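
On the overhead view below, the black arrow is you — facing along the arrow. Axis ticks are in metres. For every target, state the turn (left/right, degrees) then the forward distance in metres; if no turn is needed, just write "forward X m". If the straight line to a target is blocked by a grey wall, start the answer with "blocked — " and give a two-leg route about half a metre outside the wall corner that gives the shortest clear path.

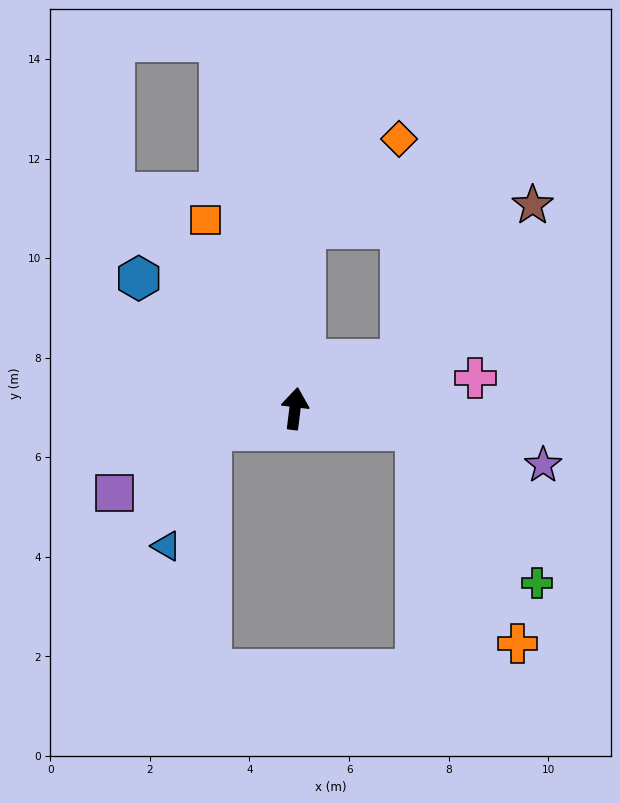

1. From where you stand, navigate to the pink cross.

turn right 73°, forward 3.7 m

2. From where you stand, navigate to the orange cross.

blocked — turn right 93°, forward 2.5 m, then turn right 55°, forward 4.8 m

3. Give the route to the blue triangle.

blocked — turn left 111°, forward 1.7 m, then turn left 55°, forward 2.5 m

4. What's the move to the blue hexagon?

turn left 57°, forward 4.1 m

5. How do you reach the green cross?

blocked — turn right 93°, forward 2.5 m, then turn right 42°, forward 3.9 m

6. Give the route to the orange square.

turn left 32°, forward 4.2 m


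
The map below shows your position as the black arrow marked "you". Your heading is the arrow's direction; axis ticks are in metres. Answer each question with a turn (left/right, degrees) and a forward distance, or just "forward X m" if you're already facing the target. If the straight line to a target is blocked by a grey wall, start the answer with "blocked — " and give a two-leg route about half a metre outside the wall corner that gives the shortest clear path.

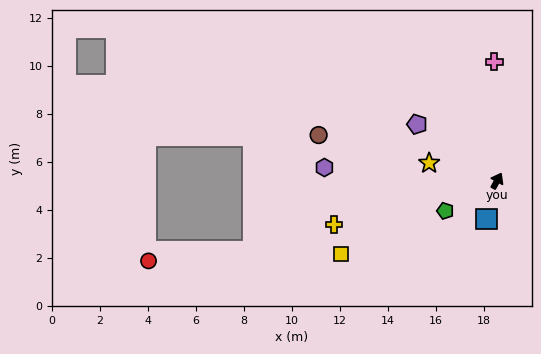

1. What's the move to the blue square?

turn right 167°, forward 1.7 m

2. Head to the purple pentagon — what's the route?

turn left 83°, forward 4.1 m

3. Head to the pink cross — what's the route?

turn left 30°, forward 5.0 m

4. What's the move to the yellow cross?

turn left 133°, forward 7.0 m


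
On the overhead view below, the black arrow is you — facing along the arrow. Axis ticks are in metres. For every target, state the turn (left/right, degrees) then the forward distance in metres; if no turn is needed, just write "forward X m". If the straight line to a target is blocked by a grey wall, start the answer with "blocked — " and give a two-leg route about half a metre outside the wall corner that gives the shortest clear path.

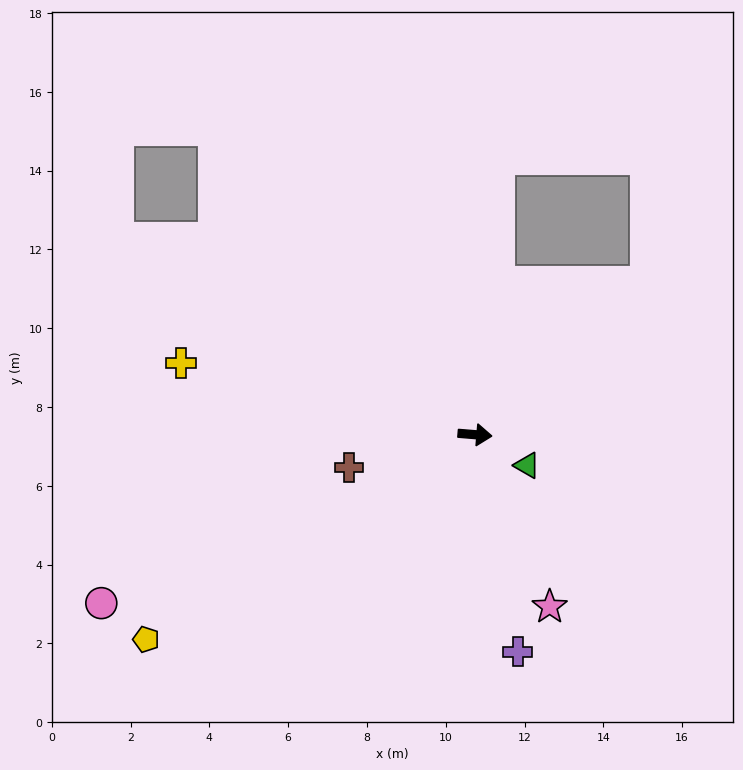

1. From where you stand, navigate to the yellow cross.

turn left 171°, forward 7.7 m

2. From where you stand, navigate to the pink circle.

turn right 151°, forward 10.4 m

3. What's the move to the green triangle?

turn right 26°, forward 1.5 m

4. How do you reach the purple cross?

turn right 74°, forward 5.6 m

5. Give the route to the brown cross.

turn right 161°, forward 3.3 m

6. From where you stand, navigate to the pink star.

turn right 62°, forward 4.8 m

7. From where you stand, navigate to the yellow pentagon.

turn right 143°, forward 9.8 m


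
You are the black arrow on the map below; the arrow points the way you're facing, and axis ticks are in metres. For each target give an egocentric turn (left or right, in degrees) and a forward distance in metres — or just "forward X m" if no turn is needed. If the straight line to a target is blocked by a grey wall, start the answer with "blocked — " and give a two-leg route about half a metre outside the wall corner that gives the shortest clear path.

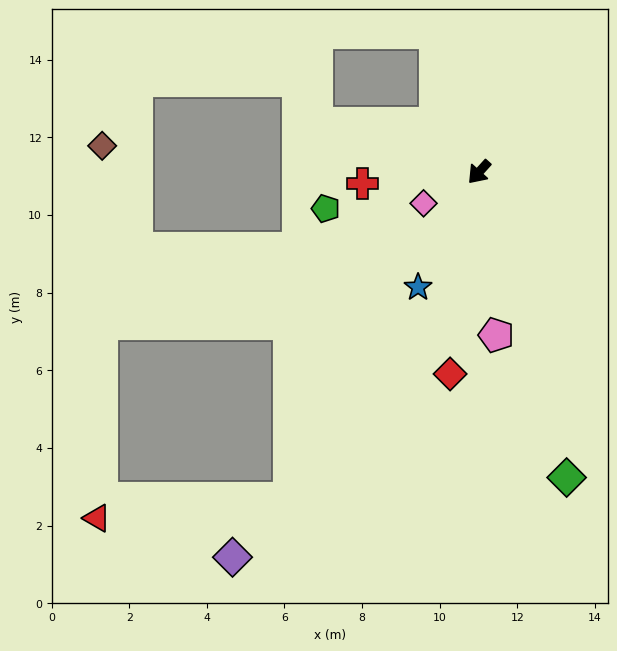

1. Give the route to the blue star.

turn left 14°, forward 3.4 m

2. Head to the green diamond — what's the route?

turn left 58°, forward 8.2 m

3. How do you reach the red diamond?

turn left 34°, forward 5.3 m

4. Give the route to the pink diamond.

turn right 19°, forward 1.6 m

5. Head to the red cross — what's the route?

turn right 42°, forward 3.0 m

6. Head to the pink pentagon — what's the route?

turn left 48°, forward 4.2 m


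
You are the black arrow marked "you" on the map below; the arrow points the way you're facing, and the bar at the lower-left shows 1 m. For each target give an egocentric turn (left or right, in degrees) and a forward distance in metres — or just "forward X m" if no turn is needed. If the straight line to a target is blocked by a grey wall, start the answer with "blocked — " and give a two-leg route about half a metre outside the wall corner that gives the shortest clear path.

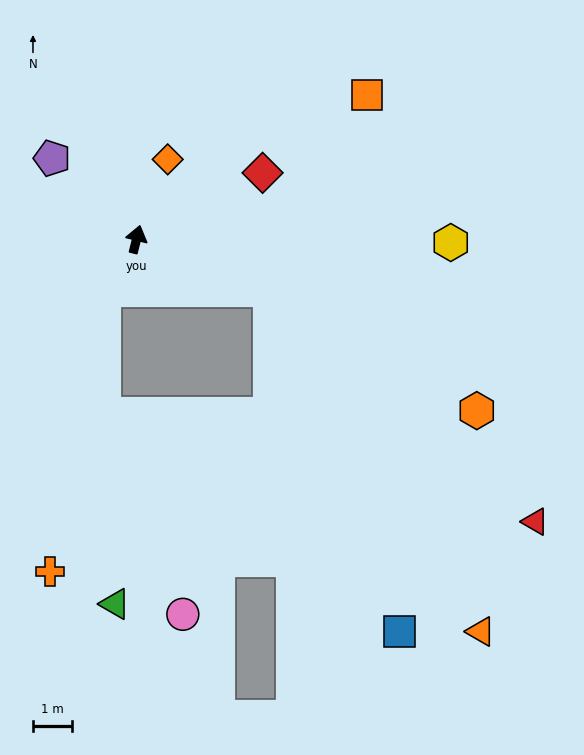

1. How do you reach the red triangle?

blocked — turn right 97°, forward 3.6 m, then turn right 20°, forward 8.9 m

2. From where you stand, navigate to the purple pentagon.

turn left 60°, forward 3.0 m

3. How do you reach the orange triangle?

blocked — turn right 97°, forward 3.6 m, then turn right 37°, forward 10.2 m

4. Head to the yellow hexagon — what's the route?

turn right 77°, forward 8.0 m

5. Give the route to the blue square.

blocked — turn right 97°, forward 3.6 m, then turn right 48°, forward 9.3 m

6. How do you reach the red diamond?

turn right 48°, forward 3.6 m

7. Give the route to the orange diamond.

turn right 7°, forward 2.2 m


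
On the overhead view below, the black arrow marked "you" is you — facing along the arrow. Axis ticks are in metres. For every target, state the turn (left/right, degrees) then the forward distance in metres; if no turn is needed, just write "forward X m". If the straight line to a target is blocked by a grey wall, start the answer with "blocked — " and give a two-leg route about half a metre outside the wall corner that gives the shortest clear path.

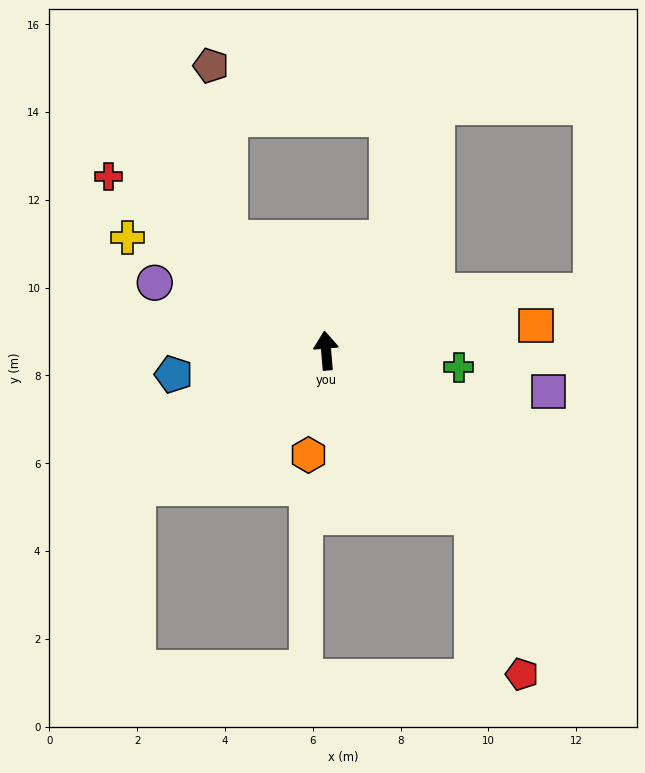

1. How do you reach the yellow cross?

turn left 55°, forward 5.2 m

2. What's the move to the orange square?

turn right 88°, forward 4.8 m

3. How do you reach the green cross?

turn right 102°, forward 3.0 m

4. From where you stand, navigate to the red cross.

turn left 46°, forward 6.3 m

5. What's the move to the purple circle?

turn left 64°, forward 4.2 m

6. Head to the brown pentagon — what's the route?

blocked — turn left 36°, forward 3.4 m, then turn right 35°, forward 4.0 m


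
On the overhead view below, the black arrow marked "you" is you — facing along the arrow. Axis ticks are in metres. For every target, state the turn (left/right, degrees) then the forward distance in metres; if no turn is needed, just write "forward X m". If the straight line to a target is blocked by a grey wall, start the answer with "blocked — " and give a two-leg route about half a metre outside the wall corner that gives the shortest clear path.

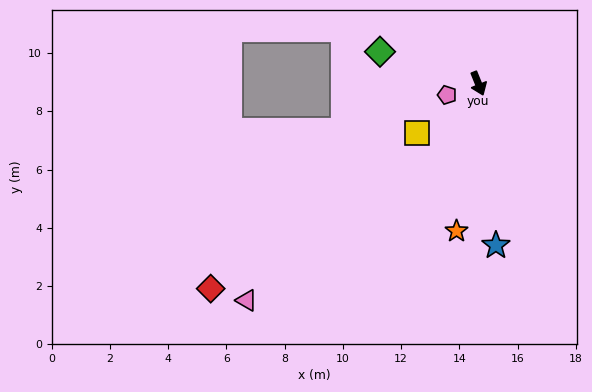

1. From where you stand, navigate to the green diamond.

turn right 130°, forward 3.5 m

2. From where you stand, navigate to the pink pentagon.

turn right 92°, forward 1.1 m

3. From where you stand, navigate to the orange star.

turn right 30°, forward 5.1 m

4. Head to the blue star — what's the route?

turn right 16°, forward 5.6 m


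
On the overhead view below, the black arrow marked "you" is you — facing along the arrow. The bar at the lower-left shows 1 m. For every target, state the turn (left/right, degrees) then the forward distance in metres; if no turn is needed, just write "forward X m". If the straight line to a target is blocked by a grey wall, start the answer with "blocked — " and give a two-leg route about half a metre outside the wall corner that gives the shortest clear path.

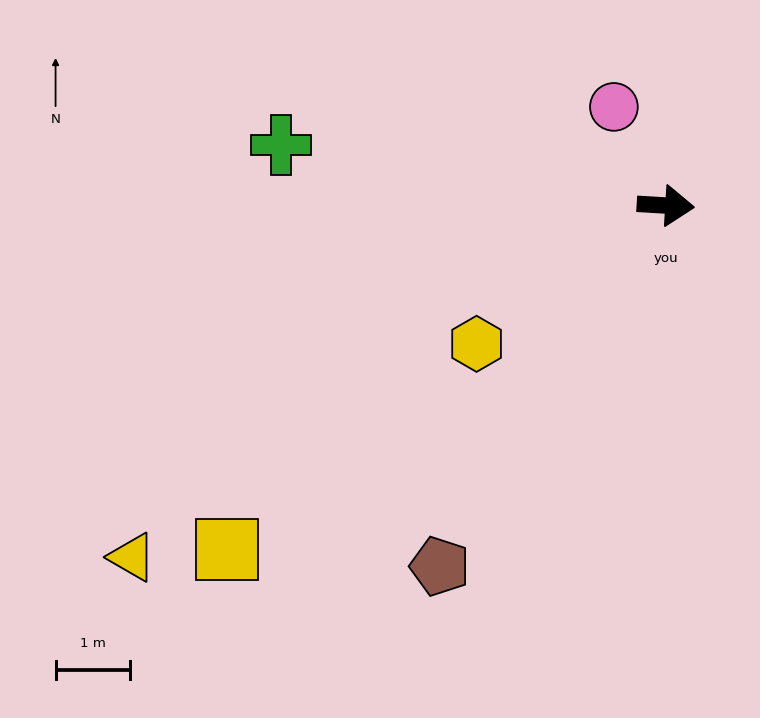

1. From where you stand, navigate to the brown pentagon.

turn right 119°, forward 5.7 m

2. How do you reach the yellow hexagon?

turn right 140°, forward 3.1 m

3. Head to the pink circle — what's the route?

turn left 121°, forward 1.5 m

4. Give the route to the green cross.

turn left 174°, forward 5.2 m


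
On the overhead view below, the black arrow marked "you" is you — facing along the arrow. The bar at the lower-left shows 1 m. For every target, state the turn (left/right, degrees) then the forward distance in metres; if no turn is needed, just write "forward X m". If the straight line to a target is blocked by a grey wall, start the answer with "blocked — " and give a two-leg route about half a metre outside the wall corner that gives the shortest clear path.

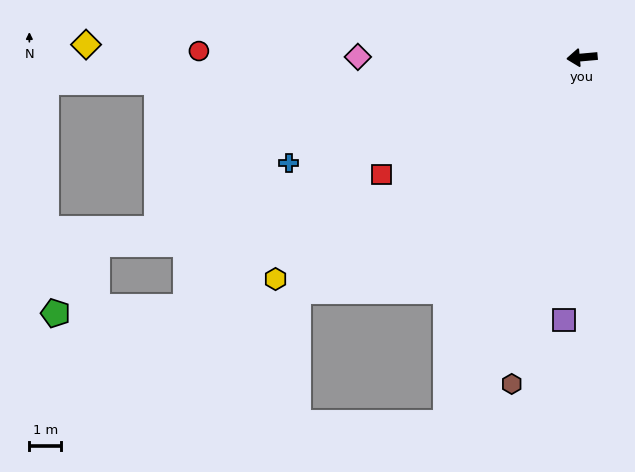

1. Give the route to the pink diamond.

turn right 5°, forward 7.1 m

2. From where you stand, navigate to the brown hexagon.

turn left 73°, forward 10.6 m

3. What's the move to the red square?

turn left 25°, forward 7.4 m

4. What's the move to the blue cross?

turn left 15°, forward 9.9 m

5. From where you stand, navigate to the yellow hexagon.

turn left 31°, forward 12.0 m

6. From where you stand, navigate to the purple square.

turn left 81°, forward 8.3 m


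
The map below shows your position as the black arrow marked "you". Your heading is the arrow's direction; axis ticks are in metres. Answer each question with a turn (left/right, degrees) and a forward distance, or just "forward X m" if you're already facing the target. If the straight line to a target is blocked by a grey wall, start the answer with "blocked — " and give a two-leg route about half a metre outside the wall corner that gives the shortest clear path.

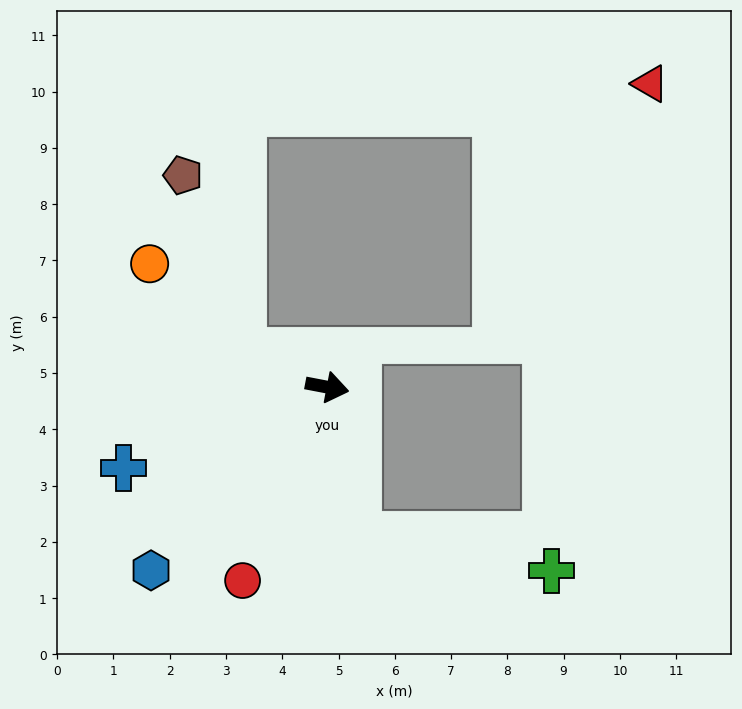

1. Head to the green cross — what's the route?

blocked — turn right 68°, forward 2.7 m, then turn left 69°, forward 3.5 m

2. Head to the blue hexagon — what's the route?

turn right 123°, forward 4.5 m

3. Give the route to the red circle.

turn right 103°, forward 3.8 m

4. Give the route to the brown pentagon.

blocked — turn left 168°, forward 1.6 m, then turn right 48°, forward 3.3 m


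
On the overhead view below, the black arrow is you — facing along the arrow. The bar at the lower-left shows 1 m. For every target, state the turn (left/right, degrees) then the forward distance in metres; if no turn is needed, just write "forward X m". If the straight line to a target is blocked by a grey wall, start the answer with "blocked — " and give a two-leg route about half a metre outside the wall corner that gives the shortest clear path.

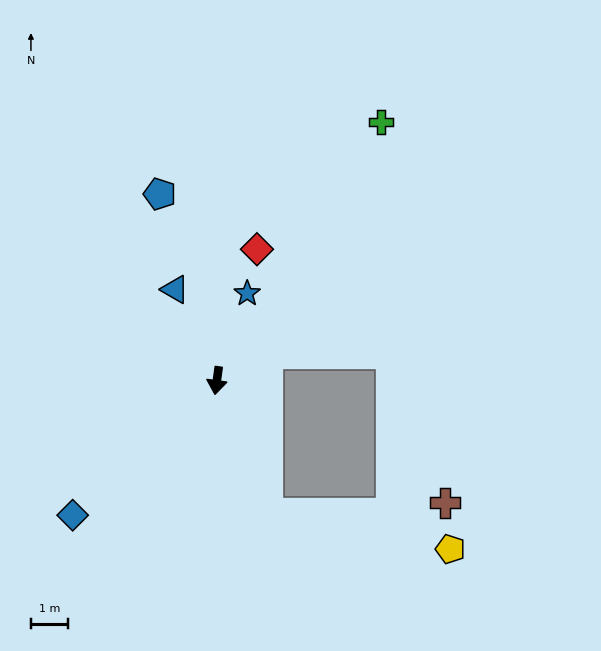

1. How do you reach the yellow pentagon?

blocked — turn left 29°, forward 3.9 m, then turn left 58°, forward 5.1 m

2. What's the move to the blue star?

turn left 169°, forward 2.5 m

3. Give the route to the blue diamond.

turn right 39°, forward 5.4 m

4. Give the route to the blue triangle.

turn right 148°, forward 2.7 m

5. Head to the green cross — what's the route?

turn left 155°, forward 8.4 m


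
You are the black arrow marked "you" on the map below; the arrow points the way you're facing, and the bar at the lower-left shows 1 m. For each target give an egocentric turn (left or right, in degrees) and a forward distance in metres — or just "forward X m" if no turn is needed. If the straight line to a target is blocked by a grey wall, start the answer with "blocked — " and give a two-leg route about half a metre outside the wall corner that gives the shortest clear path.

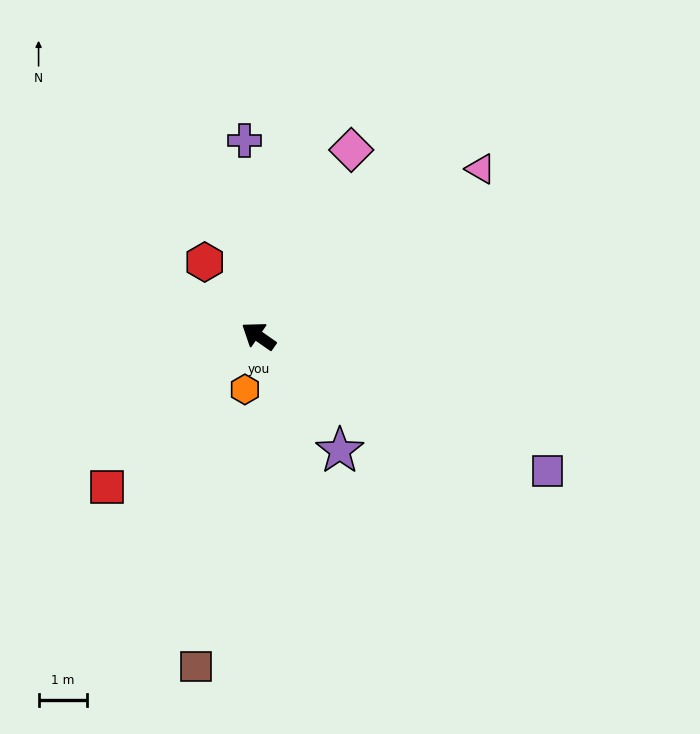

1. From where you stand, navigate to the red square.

turn left 80°, forward 4.4 m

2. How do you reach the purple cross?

turn right 51°, forward 4.1 m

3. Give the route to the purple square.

turn right 170°, forward 6.6 m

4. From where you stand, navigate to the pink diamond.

turn right 82°, forward 4.3 m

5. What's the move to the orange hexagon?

turn left 111°, forward 1.1 m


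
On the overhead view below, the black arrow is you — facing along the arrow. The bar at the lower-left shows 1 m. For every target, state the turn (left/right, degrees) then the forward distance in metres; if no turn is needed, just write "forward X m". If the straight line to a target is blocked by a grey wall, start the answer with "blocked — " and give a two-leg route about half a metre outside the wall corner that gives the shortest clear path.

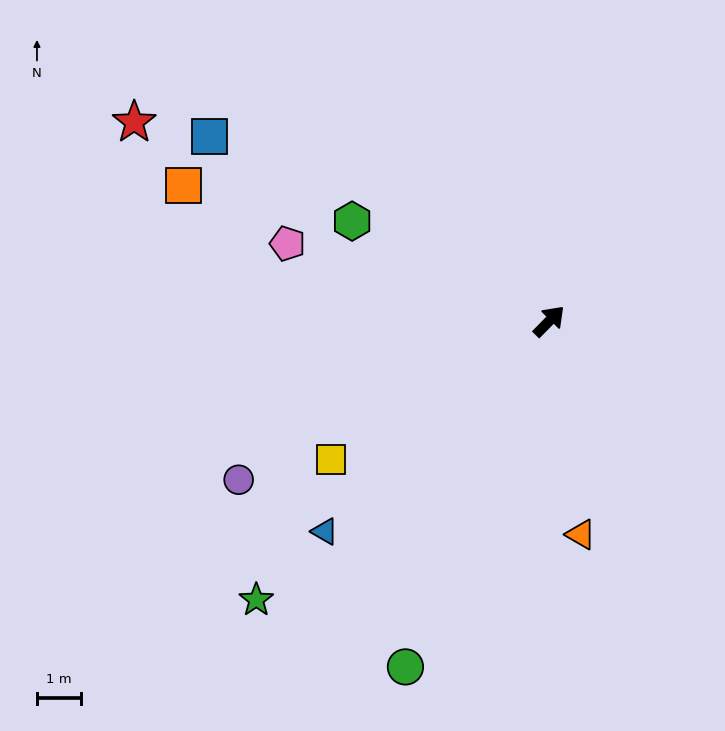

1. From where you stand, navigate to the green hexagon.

turn left 108°, forward 5.0 m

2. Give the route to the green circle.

turn right 158°, forward 8.5 m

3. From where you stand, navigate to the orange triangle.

turn right 127°, forward 4.9 m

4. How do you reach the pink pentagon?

turn left 118°, forward 6.2 m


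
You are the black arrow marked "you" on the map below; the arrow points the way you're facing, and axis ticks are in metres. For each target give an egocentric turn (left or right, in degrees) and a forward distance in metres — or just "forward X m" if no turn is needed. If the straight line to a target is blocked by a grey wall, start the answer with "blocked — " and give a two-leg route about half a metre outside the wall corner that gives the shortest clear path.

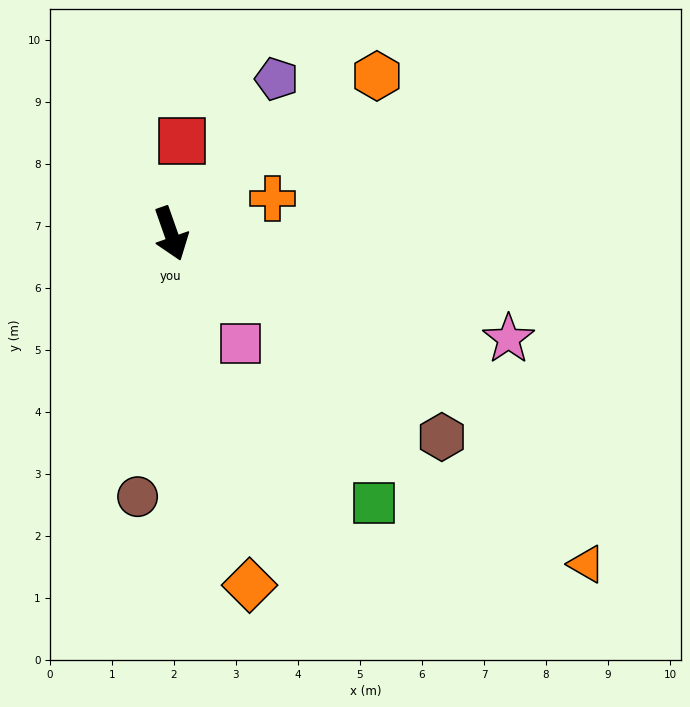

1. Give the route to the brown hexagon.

turn left 34°, forward 5.5 m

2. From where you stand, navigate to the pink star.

turn left 53°, forward 5.7 m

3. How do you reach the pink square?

turn left 13°, forward 2.1 m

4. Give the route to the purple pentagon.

turn left 126°, forward 3.0 m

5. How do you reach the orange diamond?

turn right 7°, forward 5.8 m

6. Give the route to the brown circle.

turn right 27°, forward 4.3 m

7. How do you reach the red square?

turn left 154°, forward 1.5 m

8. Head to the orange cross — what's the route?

turn left 90°, forward 1.7 m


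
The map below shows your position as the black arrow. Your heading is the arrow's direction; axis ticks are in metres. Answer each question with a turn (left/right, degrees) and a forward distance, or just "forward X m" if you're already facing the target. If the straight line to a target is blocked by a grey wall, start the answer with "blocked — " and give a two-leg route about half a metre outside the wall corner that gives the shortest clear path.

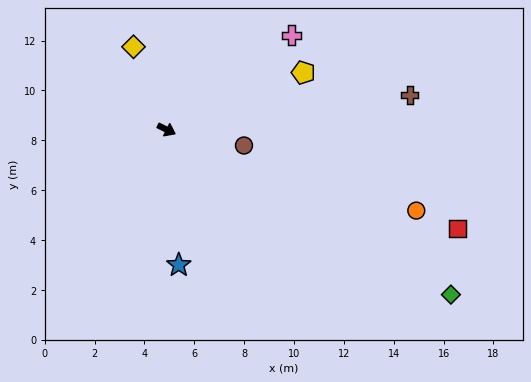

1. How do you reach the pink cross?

turn left 63°, forward 6.3 m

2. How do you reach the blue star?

turn right 59°, forward 5.5 m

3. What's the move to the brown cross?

turn left 34°, forward 9.8 m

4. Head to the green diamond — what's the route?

turn right 4°, forward 13.2 m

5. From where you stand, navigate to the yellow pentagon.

turn left 49°, forward 5.9 m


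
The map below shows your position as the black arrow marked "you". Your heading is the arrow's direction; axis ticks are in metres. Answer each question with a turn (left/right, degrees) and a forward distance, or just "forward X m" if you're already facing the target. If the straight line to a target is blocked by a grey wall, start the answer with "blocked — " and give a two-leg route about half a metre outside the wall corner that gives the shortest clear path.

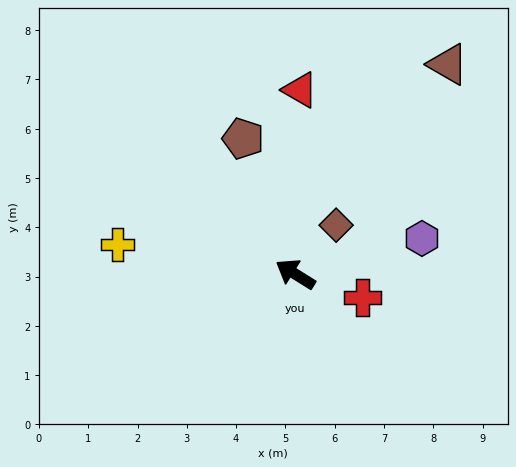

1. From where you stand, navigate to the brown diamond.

turn right 98°, forward 1.3 m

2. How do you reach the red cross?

turn right 167°, forward 1.4 m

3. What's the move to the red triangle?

turn right 59°, forward 3.7 m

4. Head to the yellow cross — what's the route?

turn left 23°, forward 3.7 m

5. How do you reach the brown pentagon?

turn right 37°, forward 2.9 m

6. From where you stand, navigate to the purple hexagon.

turn right 132°, forward 2.7 m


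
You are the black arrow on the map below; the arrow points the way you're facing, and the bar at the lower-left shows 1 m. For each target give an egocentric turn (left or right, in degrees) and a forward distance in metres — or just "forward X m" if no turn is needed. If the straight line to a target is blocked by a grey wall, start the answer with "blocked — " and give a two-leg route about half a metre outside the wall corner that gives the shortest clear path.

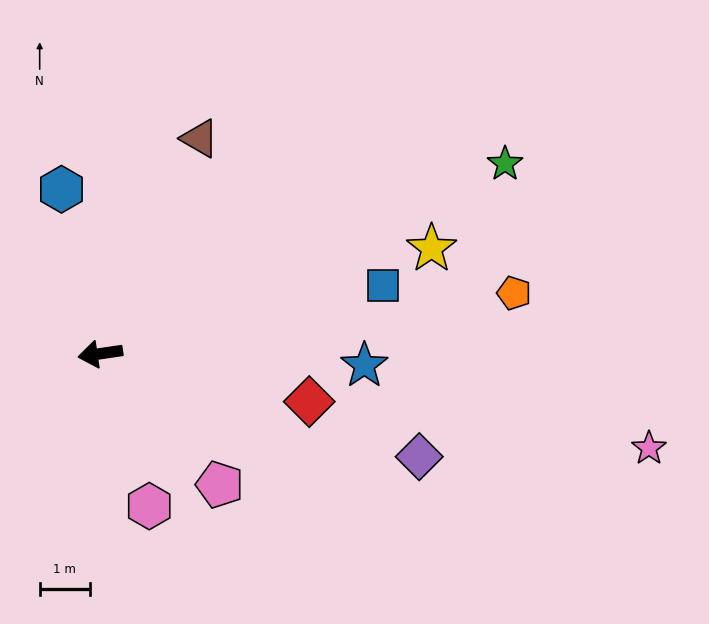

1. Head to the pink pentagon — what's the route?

turn left 124°, forward 3.5 m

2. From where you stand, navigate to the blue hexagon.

turn right 85°, forward 3.4 m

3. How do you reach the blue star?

turn left 169°, forward 5.3 m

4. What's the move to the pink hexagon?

turn left 99°, forward 3.2 m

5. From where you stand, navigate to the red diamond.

turn left 159°, forward 4.3 m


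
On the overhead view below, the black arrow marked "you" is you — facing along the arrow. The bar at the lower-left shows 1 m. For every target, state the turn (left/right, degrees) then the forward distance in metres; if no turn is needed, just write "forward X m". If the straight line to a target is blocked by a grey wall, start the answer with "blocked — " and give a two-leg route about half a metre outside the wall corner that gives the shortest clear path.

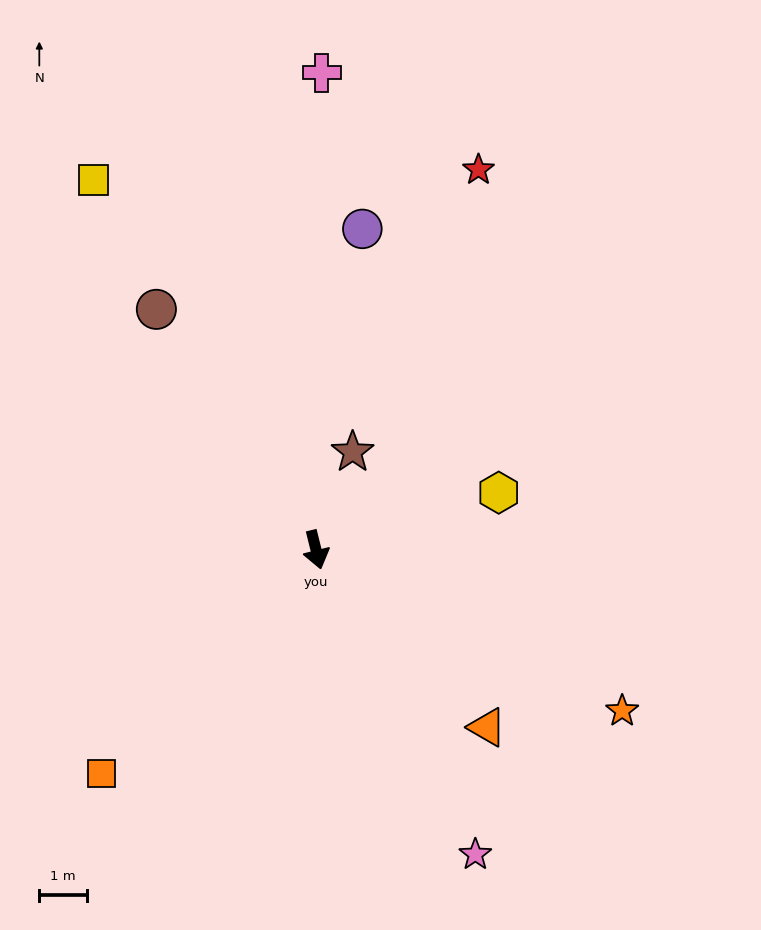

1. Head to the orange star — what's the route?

turn left 48°, forward 7.2 m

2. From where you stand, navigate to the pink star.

turn left 14°, forward 7.2 m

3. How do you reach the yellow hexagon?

turn left 93°, forward 4.0 m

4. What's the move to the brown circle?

turn right 160°, forward 6.0 m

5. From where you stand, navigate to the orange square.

turn right 58°, forward 6.5 m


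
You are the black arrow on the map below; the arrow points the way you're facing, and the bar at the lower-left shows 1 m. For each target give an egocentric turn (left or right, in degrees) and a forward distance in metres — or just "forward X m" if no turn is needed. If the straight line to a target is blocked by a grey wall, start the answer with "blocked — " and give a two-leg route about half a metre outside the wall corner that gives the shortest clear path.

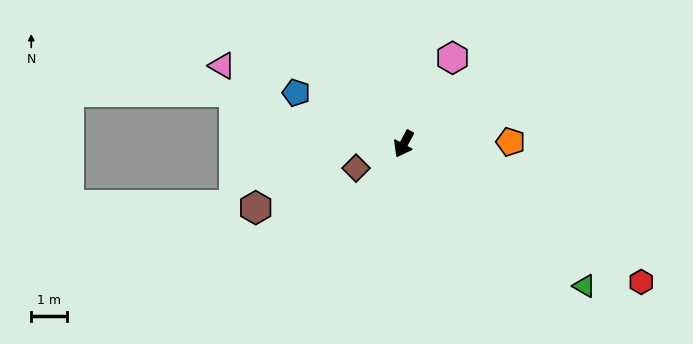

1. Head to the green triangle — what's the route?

turn left 80°, forward 6.5 m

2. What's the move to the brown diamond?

turn right 35°, forward 1.5 m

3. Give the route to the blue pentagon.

turn right 87°, forward 3.4 m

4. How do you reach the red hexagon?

turn left 88°, forward 7.8 m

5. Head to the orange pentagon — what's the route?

turn left 119°, forward 3.0 m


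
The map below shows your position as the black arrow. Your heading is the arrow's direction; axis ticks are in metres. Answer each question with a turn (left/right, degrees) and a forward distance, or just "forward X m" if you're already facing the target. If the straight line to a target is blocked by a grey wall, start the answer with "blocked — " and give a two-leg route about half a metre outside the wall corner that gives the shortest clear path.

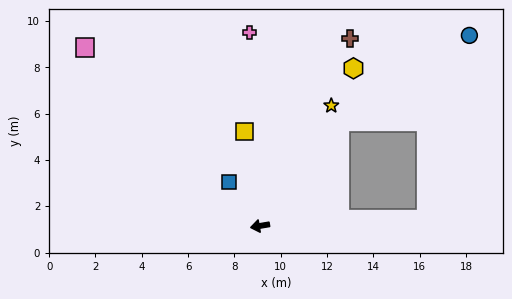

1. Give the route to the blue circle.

blocked — turn right 137°, forward 5.7 m, then turn right 19°, forward 6.7 m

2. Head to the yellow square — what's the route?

turn right 90°, forward 4.1 m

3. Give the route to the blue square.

turn right 65°, forward 2.3 m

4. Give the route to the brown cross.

turn right 125°, forward 9.0 m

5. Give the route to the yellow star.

turn right 130°, forward 6.0 m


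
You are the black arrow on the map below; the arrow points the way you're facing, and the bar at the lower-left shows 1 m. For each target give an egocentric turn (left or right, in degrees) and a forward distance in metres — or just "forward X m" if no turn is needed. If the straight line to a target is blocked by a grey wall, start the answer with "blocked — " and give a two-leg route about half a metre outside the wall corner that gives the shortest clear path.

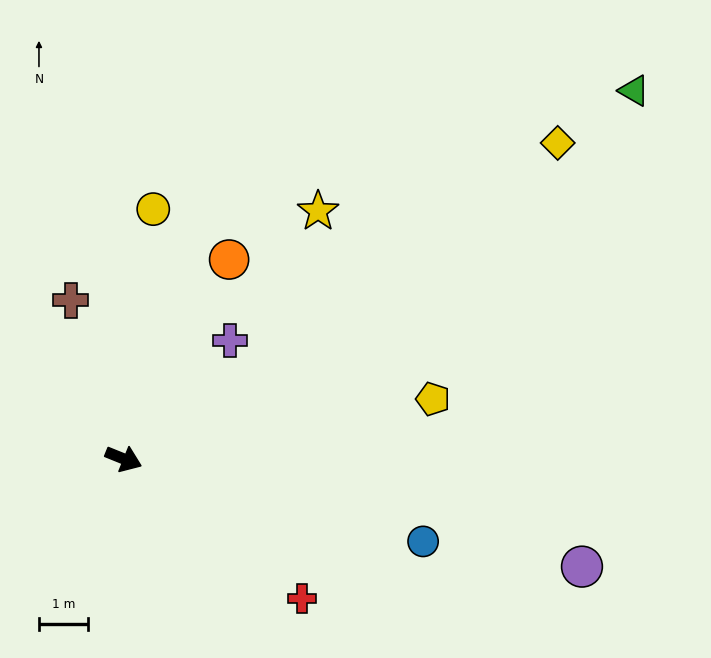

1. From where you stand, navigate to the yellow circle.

turn left 105°, forward 5.2 m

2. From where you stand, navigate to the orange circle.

turn left 84°, forward 4.6 m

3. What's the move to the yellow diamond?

turn left 58°, forward 11.0 m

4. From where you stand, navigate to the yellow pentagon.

turn left 33°, forward 6.5 m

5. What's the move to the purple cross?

turn left 70°, forward 3.3 m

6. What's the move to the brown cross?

turn left 130°, forward 3.4 m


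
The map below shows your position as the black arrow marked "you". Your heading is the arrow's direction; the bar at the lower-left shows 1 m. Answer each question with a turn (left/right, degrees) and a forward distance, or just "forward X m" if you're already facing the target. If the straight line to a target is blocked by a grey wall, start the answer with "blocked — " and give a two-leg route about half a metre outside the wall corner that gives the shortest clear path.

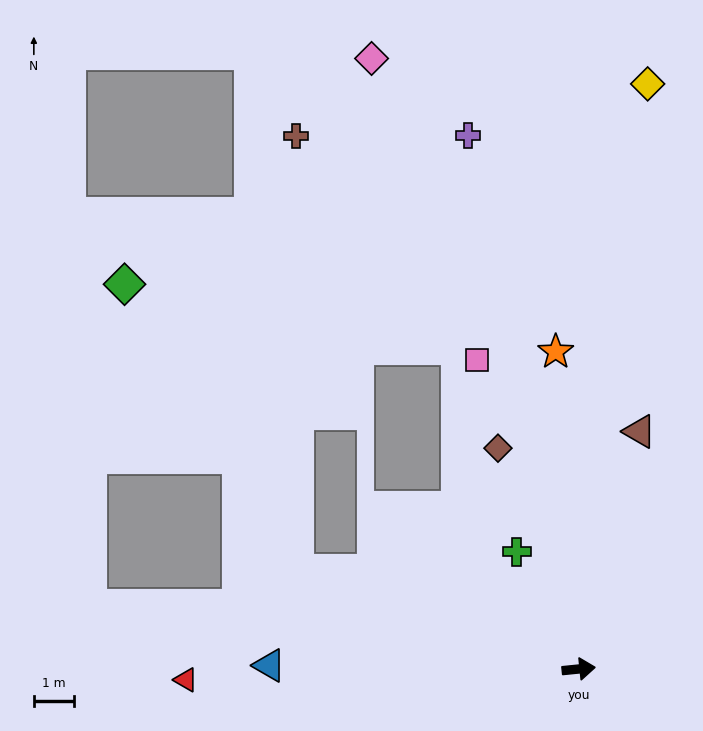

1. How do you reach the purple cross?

turn left 96°, forward 13.6 m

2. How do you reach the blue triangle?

turn left 174°, forward 7.7 m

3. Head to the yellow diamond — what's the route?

turn left 78°, forward 14.7 m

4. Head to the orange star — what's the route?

turn left 88°, forward 7.9 m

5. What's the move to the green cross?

turn left 112°, forward 3.3 m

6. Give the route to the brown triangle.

turn left 70°, forward 6.1 m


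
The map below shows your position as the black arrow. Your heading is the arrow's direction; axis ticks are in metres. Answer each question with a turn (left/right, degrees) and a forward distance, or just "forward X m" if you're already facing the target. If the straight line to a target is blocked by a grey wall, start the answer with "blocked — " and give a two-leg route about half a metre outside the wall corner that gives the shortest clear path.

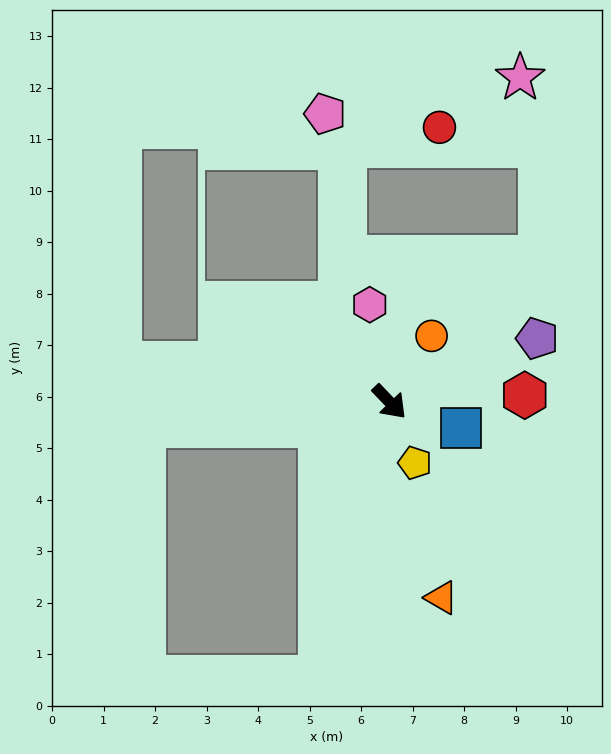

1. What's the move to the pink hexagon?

turn left 148°, forward 1.9 m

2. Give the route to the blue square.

turn left 26°, forward 1.5 m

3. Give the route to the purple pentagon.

turn left 69°, forward 3.1 m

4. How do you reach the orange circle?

turn left 104°, forward 1.5 m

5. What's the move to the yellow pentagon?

turn right 21°, forward 1.3 m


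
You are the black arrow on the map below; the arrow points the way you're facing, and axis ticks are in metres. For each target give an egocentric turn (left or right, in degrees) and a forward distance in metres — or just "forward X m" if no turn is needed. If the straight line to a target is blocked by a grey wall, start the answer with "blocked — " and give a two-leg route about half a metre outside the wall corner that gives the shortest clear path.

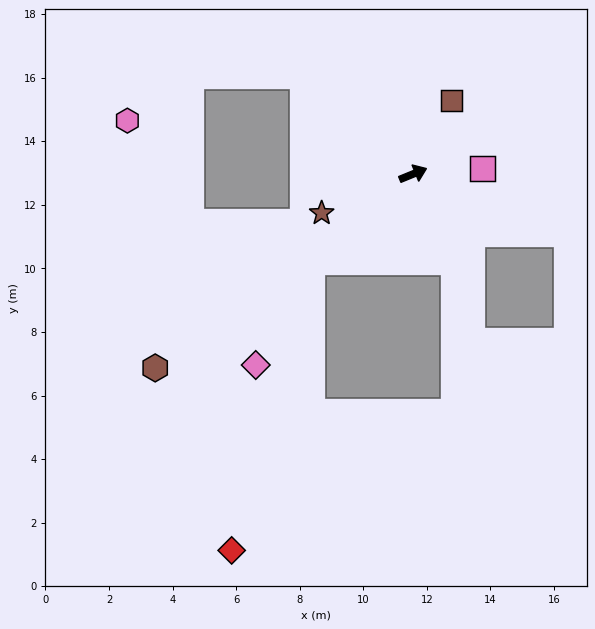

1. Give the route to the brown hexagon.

turn right 165°, forward 10.2 m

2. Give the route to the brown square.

turn left 40°, forward 2.6 m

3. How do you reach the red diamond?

blocked — turn right 161°, forward 4.2 m, then turn left 33°, forward 9.4 m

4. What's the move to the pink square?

turn right 18°, forward 2.2 m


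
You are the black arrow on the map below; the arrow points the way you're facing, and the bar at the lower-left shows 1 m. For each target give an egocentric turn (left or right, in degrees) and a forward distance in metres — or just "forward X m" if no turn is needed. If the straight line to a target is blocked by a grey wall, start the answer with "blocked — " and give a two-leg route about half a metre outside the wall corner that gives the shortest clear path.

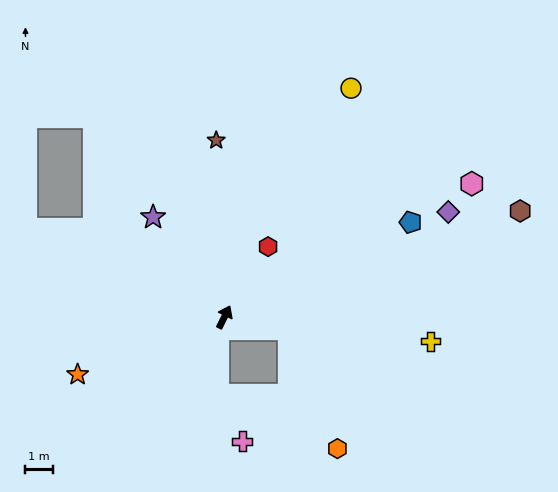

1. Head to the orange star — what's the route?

turn left 138°, forward 5.7 m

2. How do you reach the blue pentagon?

turn right 37°, forward 7.6 m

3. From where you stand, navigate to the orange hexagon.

blocked — turn right 74°, forward 2.4 m, then turn right 58°, forward 4.7 m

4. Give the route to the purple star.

turn left 62°, forward 4.5 m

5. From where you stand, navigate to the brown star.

turn left 29°, forward 6.4 m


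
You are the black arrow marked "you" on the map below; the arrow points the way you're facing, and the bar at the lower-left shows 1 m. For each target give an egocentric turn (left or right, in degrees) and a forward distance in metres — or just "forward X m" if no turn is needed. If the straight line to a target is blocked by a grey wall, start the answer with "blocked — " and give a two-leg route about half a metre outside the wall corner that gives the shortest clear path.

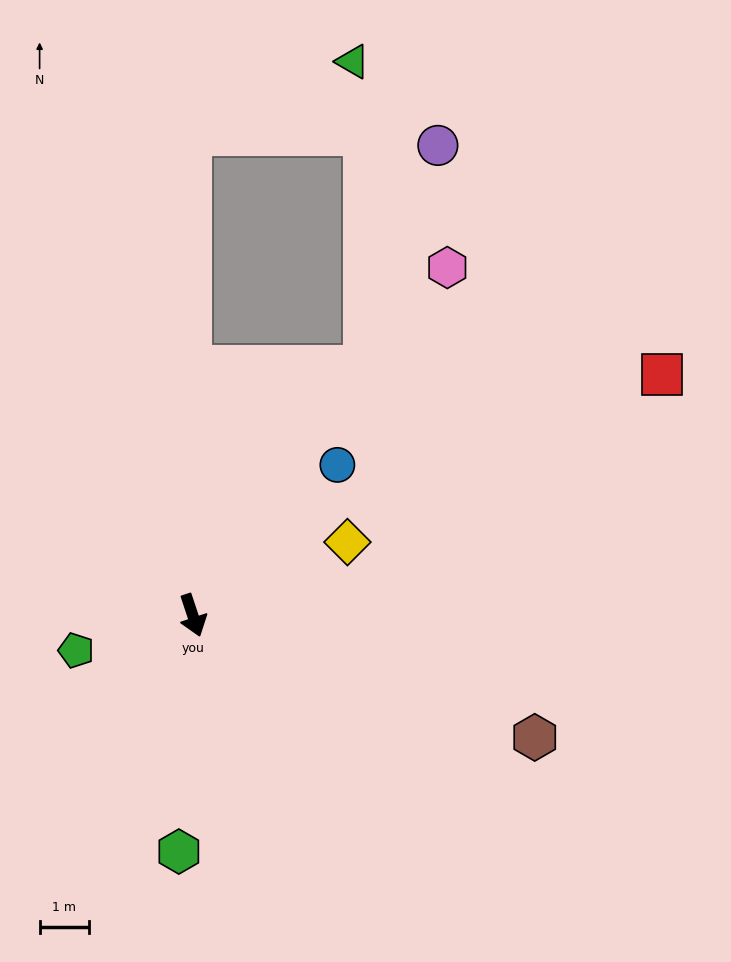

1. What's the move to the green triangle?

blocked — turn left 162°, forward 9.7 m, then turn right 66°, forward 3.6 m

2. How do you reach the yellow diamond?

turn left 97°, forward 3.5 m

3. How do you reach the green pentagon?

turn right 92°, forward 2.5 m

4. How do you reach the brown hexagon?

turn left 52°, forward 7.4 m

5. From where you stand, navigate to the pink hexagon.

turn left 125°, forward 8.7 m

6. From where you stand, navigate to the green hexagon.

turn right 22°, forward 4.8 m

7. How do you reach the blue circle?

turn left 118°, forward 4.2 m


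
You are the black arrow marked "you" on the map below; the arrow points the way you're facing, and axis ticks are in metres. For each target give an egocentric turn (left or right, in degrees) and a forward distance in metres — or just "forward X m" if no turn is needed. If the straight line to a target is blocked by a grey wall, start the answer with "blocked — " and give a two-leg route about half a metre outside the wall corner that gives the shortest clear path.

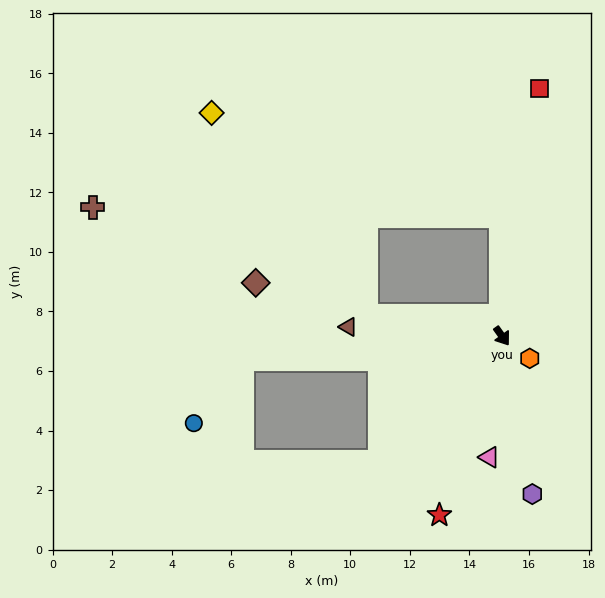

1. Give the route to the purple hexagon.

turn right 25°, forward 5.4 m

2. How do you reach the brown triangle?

turn right 129°, forward 5.2 m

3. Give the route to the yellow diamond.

blocked — turn right 134°, forward 4.6 m, then turn right 45°, forward 8.6 m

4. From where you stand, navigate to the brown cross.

blocked — turn left 145°, forward 4.0 m, then turn left 88°, forward 13.7 m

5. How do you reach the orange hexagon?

turn left 16°, forward 1.2 m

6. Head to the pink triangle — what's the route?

turn right 41°, forward 4.1 m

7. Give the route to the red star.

turn right 55°, forward 6.4 m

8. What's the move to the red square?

turn left 136°, forward 8.4 m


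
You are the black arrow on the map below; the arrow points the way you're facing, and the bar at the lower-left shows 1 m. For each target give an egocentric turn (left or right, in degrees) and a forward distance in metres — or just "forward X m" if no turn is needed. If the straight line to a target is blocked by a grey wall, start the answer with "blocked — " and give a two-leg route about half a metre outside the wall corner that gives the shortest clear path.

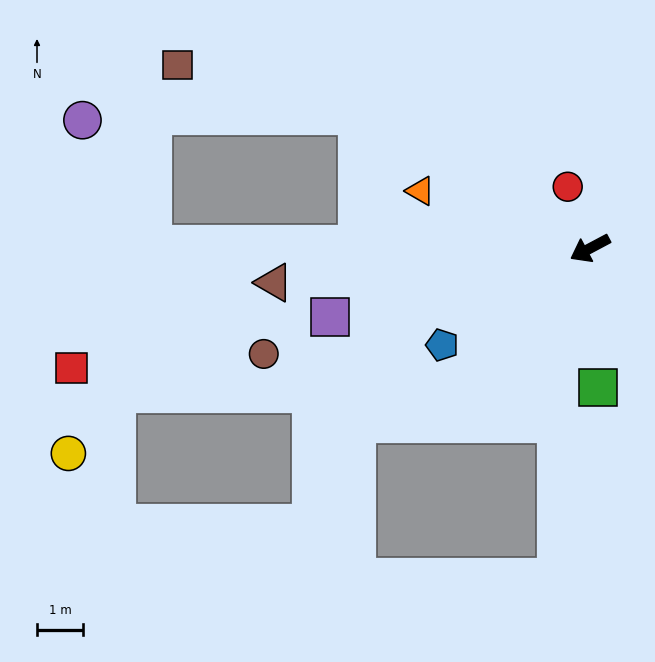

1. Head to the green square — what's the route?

turn left 65°, forward 3.0 m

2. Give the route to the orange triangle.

turn right 47°, forward 3.9 m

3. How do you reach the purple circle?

blocked — turn right 28°, forward 9.5 m, then turn right 61°, forward 3.1 m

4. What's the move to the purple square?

turn right 13°, forward 5.8 m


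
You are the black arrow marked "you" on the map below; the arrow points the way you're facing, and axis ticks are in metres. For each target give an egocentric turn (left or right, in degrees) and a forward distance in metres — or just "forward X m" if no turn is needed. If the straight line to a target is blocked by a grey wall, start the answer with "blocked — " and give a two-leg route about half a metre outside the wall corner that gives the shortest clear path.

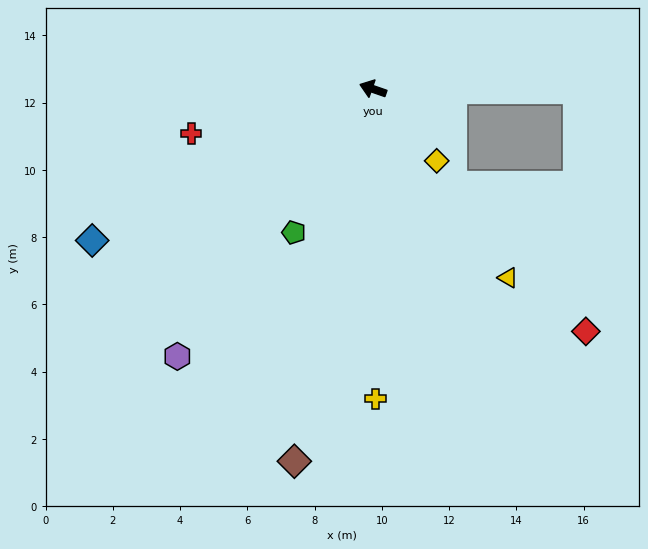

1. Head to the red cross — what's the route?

turn left 33°, forward 5.6 m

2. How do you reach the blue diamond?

turn left 47°, forward 9.5 m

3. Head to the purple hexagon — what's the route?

turn left 73°, forward 9.9 m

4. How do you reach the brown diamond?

turn left 97°, forward 11.3 m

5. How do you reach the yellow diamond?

turn left 151°, forward 2.9 m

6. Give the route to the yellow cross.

turn left 110°, forward 9.2 m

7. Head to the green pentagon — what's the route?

turn left 80°, forward 4.9 m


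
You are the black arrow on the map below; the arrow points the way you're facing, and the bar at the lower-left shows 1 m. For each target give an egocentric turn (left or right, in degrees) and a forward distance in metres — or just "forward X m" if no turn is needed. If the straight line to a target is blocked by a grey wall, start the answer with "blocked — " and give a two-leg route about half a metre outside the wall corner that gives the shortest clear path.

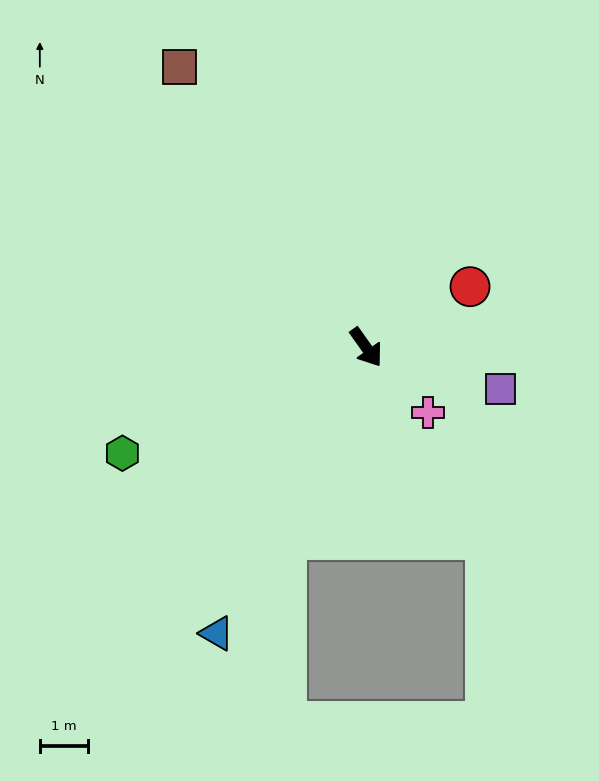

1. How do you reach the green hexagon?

turn right 102°, forward 5.5 m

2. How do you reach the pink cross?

turn left 8°, forward 1.8 m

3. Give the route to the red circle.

turn left 85°, forward 2.5 m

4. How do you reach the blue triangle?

turn right 63°, forward 6.6 m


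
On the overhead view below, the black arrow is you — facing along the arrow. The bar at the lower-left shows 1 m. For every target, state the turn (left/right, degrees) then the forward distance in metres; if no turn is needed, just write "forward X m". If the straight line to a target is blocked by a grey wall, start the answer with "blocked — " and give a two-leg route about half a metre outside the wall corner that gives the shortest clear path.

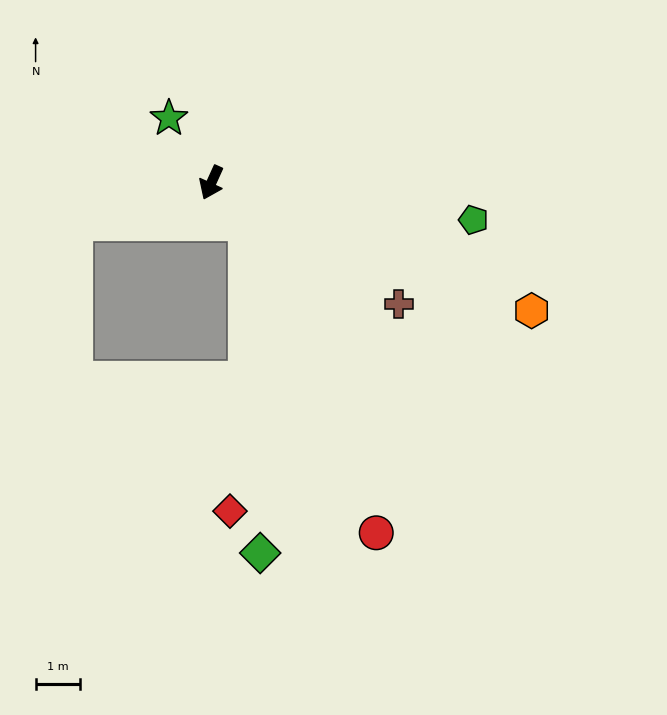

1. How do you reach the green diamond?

blocked — turn left 67°, forward 1.2 m, then turn right 40°, forward 7.5 m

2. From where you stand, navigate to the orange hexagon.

turn left 93°, forward 7.8 m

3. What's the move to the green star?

turn right 122°, forward 1.7 m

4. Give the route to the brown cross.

turn left 81°, forward 5.0 m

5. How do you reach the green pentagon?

turn left 106°, forward 6.0 m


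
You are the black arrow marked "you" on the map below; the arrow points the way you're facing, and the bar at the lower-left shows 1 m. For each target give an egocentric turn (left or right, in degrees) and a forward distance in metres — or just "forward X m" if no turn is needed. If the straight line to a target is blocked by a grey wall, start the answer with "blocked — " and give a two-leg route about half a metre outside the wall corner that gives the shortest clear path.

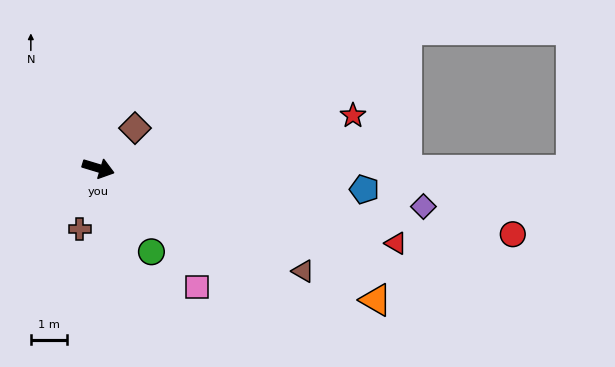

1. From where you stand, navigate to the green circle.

turn right 41°, forward 2.7 m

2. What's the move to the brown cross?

turn right 90°, forward 1.8 m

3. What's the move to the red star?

turn left 28°, forward 7.2 m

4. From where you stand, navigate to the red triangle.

turn left 3°, forward 8.5 m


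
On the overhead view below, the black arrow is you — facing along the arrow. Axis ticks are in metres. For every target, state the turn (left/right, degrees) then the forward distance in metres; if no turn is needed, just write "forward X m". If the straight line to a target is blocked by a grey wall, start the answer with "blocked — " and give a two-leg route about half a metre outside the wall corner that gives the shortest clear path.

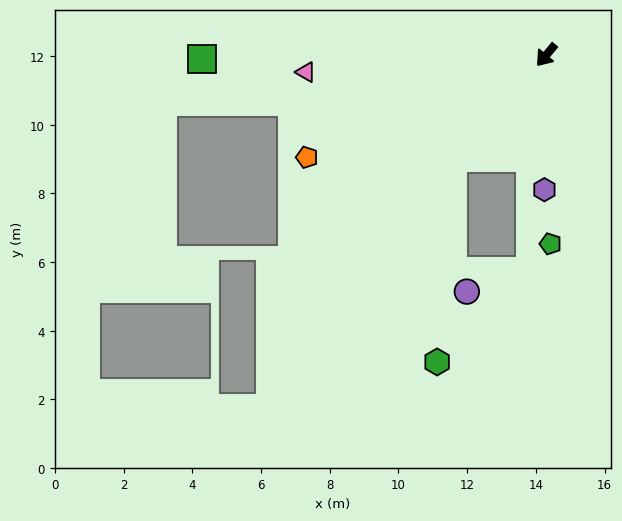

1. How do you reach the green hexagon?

blocked — turn right 3°, forward 4.0 m, then turn left 38°, forward 6.0 m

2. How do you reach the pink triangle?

turn right 46°, forward 7.0 m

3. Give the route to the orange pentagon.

turn right 27°, forward 7.6 m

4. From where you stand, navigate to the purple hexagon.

turn left 39°, forward 3.9 m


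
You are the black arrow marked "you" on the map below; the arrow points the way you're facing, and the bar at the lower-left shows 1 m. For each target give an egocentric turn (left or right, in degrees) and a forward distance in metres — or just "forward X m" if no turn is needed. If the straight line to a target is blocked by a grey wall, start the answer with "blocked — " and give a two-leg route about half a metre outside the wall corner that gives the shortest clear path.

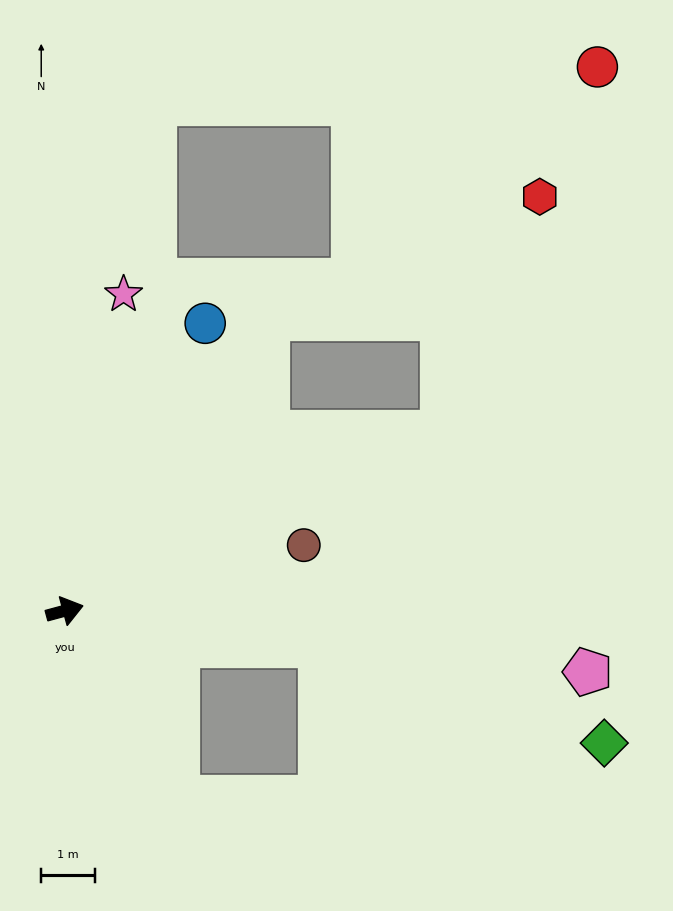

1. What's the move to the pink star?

turn left 64°, forward 6.0 m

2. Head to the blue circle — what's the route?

turn left 49°, forward 6.0 m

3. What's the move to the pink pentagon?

turn right 22°, forward 9.8 m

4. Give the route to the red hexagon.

blocked — turn left 40°, forward 6.6 m, then turn right 31°, forward 5.6 m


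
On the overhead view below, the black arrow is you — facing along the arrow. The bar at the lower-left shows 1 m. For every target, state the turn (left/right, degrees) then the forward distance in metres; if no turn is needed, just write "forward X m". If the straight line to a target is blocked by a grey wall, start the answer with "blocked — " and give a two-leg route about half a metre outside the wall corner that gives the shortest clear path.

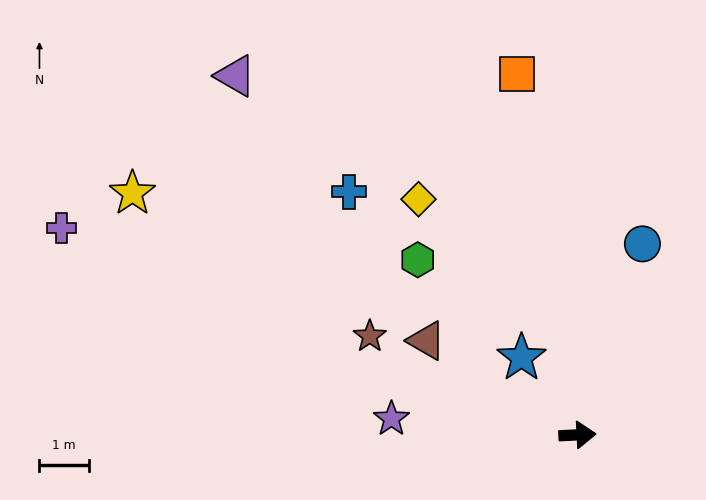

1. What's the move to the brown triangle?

turn left 145°, forward 3.6 m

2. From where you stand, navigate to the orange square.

turn left 97°, forward 7.4 m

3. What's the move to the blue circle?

turn left 68°, forward 4.1 m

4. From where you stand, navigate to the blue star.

turn left 123°, forward 1.9 m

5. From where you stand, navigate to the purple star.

turn left 172°, forward 3.8 m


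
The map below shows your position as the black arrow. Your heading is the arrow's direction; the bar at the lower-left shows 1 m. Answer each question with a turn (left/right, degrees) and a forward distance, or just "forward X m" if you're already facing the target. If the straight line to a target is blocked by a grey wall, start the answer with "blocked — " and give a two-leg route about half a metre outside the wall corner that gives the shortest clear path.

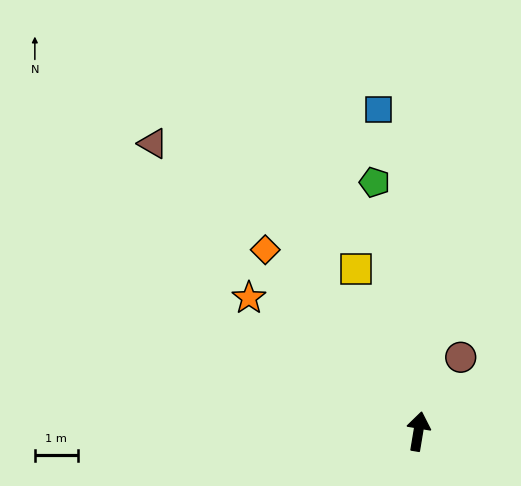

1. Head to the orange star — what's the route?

turn left 61°, forward 5.0 m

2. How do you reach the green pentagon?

turn left 19°, forward 5.9 m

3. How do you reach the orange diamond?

turn left 50°, forward 5.5 m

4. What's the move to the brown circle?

turn right 20°, forward 2.0 m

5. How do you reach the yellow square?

turn left 30°, forward 4.1 m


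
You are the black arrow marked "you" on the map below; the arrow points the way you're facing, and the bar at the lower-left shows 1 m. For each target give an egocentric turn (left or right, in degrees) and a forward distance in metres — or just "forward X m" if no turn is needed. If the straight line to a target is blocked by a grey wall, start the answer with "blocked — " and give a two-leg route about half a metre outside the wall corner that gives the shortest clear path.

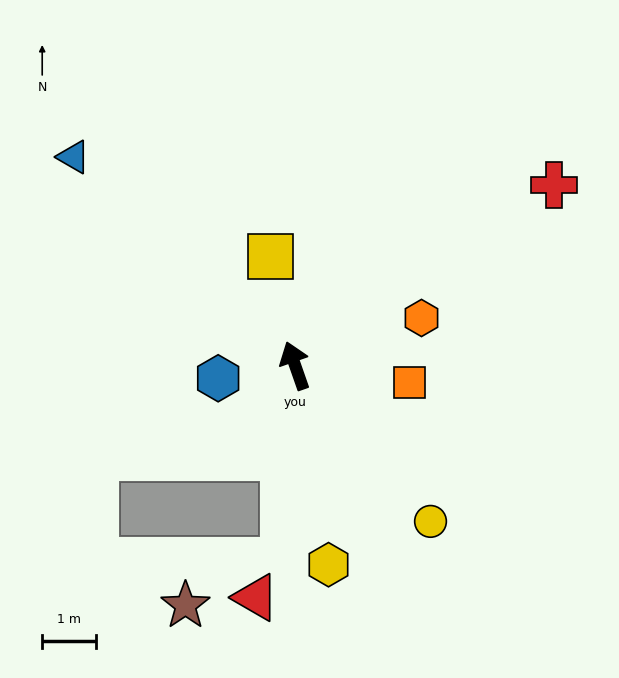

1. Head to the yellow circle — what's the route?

turn right 158°, forward 3.8 m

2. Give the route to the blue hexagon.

turn left 80°, forward 1.5 m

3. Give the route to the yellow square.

turn right 6°, forward 2.1 m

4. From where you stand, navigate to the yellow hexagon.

turn left 170°, forward 3.8 m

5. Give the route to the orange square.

turn right 118°, forward 2.2 m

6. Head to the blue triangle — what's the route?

turn left 27°, forward 5.7 m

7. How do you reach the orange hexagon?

turn right 89°, forward 2.5 m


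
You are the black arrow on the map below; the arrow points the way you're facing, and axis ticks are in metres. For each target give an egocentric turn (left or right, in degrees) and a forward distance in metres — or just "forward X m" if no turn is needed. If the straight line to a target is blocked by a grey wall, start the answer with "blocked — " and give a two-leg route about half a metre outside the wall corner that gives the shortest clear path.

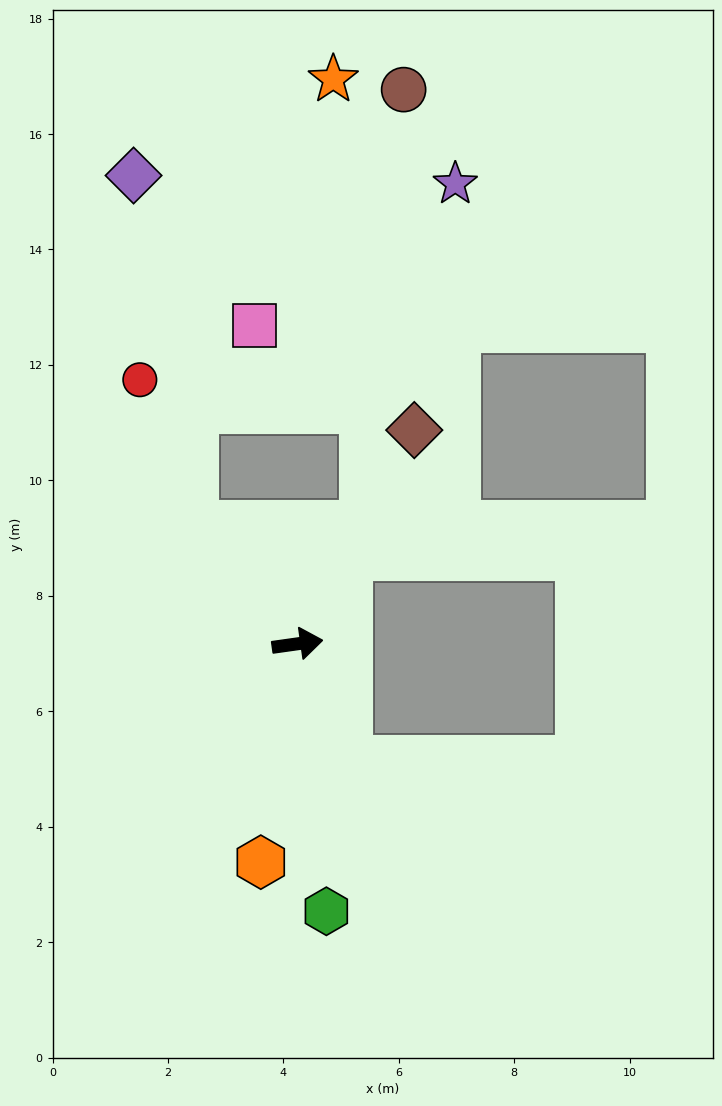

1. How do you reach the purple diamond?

blocked — turn left 123°, forward 2.7 m, then turn right 31°, forward 6.1 m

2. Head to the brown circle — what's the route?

blocked — turn left 53°, forward 2.4 m, then turn left 24°, forward 7.6 m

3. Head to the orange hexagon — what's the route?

turn right 108°, forward 3.8 m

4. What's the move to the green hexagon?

turn right 92°, forward 4.7 m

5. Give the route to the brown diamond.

turn left 53°, forward 4.2 m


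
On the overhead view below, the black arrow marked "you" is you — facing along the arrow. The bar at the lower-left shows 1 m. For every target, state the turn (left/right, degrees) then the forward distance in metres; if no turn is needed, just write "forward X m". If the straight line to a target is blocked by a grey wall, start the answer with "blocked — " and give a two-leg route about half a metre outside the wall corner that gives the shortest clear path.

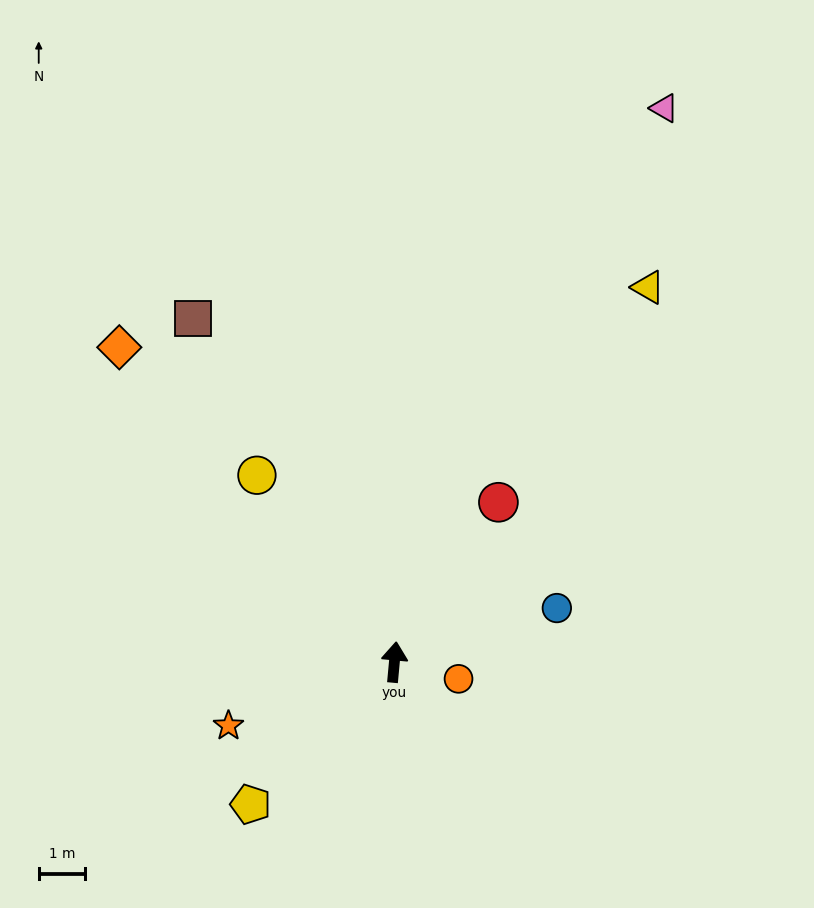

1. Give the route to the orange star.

turn left 116°, forward 3.8 m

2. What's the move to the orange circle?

turn right 99°, forward 1.4 m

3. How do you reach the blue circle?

turn right 66°, forward 3.7 m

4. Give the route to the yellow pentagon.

turn left 140°, forward 4.4 m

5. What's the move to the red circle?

turn right 28°, forward 4.1 m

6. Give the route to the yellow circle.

turn left 42°, forward 5.0 m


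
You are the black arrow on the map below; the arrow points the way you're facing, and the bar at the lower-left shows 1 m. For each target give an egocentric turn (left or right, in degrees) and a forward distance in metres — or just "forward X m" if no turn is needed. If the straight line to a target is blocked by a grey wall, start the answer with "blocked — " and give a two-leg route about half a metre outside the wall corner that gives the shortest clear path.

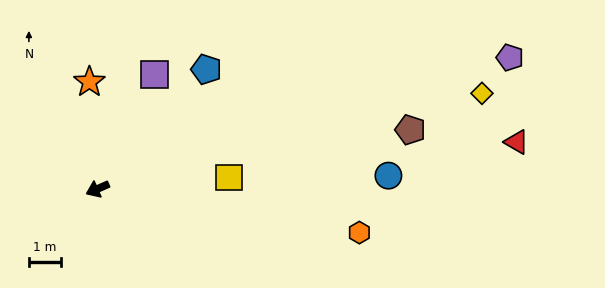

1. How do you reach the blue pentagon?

turn right 156°, forward 5.1 m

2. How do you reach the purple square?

turn right 140°, forward 4.0 m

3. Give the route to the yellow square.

turn left 161°, forward 4.1 m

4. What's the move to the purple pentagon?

turn left 174°, forward 13.5 m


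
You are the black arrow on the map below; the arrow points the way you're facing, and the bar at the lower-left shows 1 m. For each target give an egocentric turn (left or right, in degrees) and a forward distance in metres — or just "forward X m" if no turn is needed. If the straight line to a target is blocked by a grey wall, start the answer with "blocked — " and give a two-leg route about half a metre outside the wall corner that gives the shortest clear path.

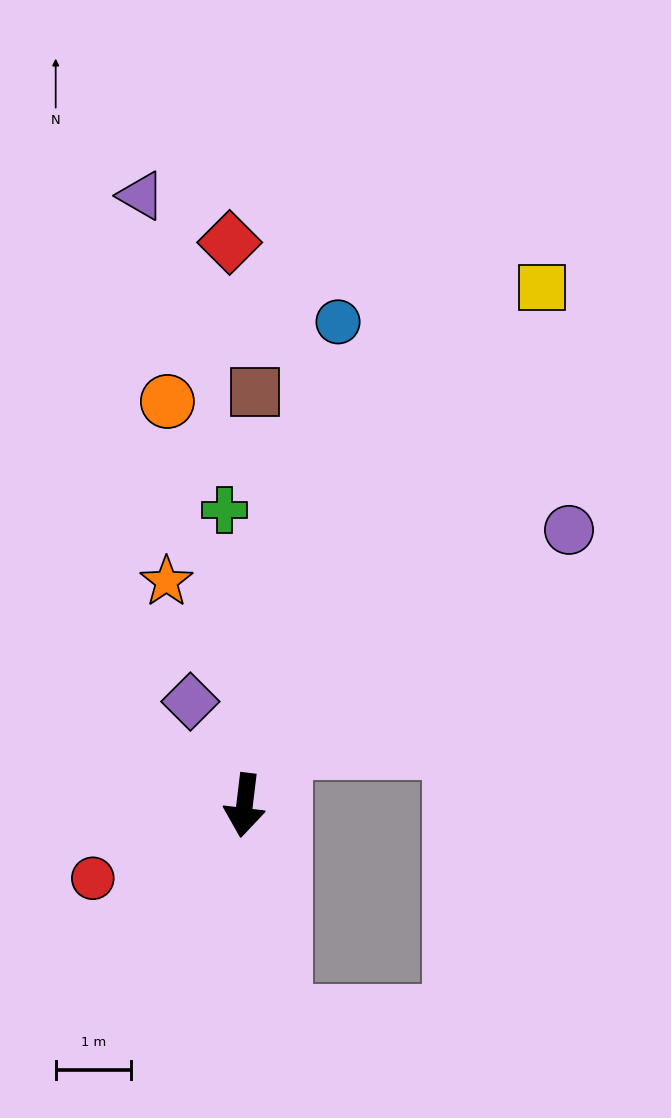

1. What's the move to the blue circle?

turn left 176°, forward 6.5 m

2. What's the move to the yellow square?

turn left 157°, forward 7.9 m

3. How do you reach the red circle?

turn right 57°, forward 2.2 m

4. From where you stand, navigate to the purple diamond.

turn right 146°, forward 1.6 m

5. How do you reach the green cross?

turn right 169°, forward 3.9 m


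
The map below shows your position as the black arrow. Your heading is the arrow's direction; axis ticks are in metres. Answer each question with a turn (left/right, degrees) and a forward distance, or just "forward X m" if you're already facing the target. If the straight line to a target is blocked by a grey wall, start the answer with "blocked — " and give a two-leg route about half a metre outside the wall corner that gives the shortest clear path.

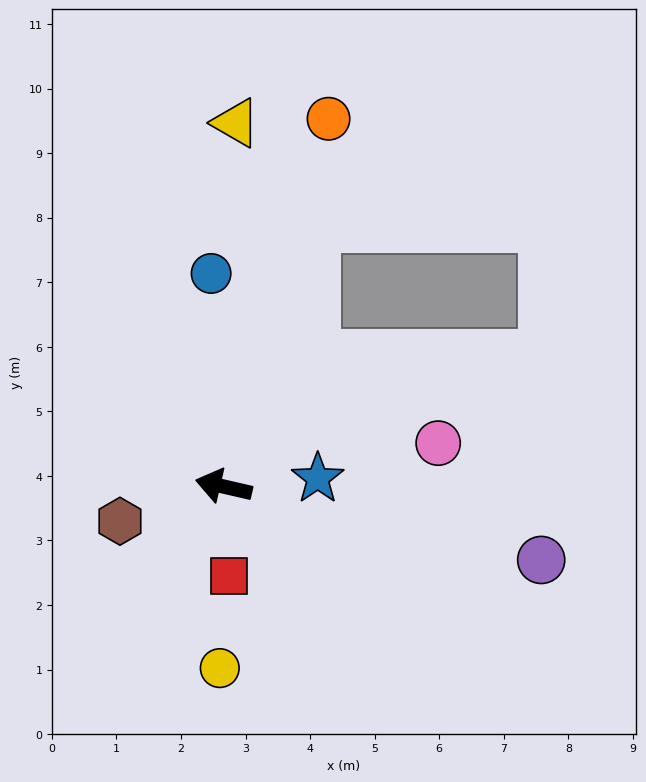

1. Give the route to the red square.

turn left 106°, forward 1.4 m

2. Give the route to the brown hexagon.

turn left 31°, forward 1.7 m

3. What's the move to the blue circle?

turn right 74°, forward 3.3 m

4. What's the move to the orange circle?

turn right 93°, forward 5.9 m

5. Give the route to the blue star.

turn right 162°, forward 1.5 m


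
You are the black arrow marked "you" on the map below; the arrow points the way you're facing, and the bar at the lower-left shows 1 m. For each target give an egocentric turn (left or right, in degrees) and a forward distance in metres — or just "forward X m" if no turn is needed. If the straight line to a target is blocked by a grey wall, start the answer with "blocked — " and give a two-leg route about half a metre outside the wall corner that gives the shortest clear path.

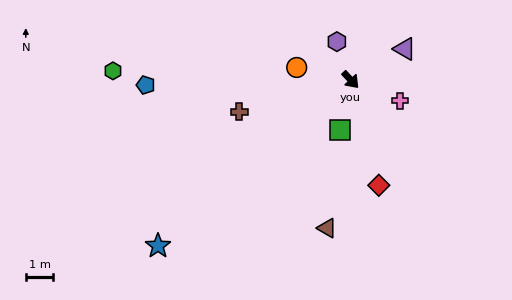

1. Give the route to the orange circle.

turn right 146°, forward 2.0 m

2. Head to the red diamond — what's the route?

turn right 28°, forward 3.9 m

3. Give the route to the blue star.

turn right 92°, forward 9.2 m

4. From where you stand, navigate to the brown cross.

turn right 117°, forward 4.2 m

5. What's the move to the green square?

turn right 55°, forward 1.9 m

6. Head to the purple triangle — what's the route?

turn left 77°, forward 2.3 m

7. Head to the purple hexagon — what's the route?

turn left 157°, forward 1.5 m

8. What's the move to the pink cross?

turn left 24°, forward 1.9 m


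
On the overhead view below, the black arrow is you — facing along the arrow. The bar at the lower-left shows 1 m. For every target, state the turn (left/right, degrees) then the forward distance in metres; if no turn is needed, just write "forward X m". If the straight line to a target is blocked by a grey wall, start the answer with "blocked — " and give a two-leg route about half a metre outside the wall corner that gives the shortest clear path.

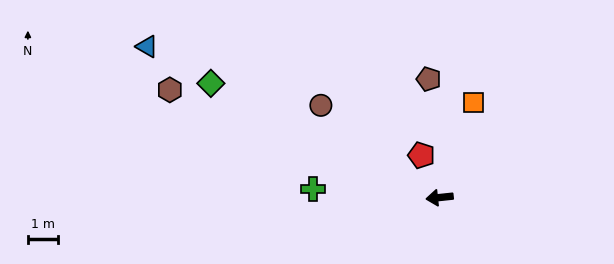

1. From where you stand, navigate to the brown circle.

turn right 44°, forward 5.0 m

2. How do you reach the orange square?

turn right 116°, forward 3.4 m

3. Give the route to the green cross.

turn right 10°, forward 4.3 m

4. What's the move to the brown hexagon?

turn right 28°, forward 9.8 m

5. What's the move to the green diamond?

turn right 33°, forward 8.6 m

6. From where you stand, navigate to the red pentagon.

turn right 73°, forward 1.5 m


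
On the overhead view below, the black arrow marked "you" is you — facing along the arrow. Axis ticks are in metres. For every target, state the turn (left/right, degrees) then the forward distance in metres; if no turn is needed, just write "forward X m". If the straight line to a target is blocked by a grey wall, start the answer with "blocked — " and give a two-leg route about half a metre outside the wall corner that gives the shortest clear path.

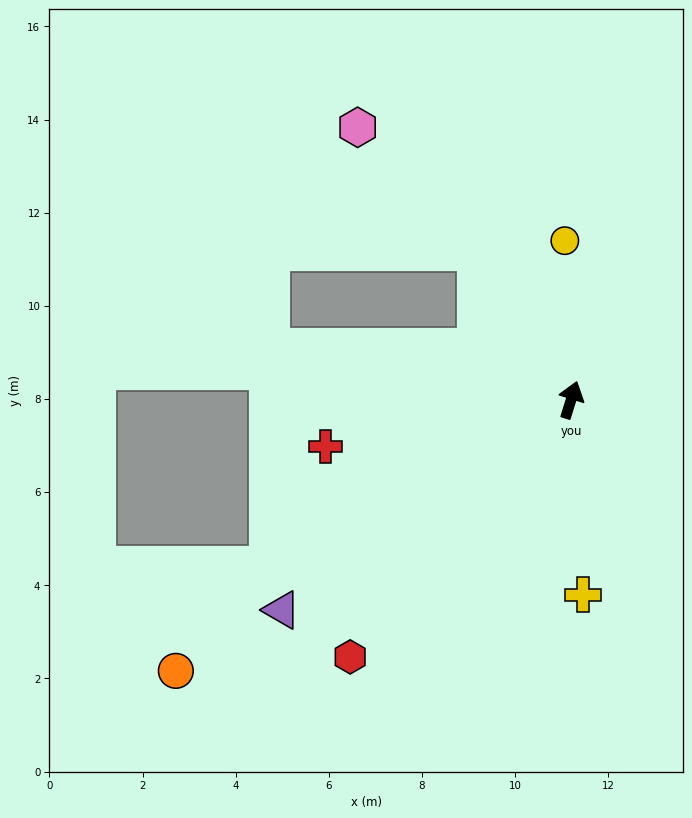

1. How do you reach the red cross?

turn left 118°, forward 5.4 m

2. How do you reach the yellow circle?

turn left 20°, forward 3.4 m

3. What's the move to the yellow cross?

turn right 159°, forward 4.2 m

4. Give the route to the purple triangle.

turn left 143°, forward 7.7 m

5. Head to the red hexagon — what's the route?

turn left 157°, forward 7.3 m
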